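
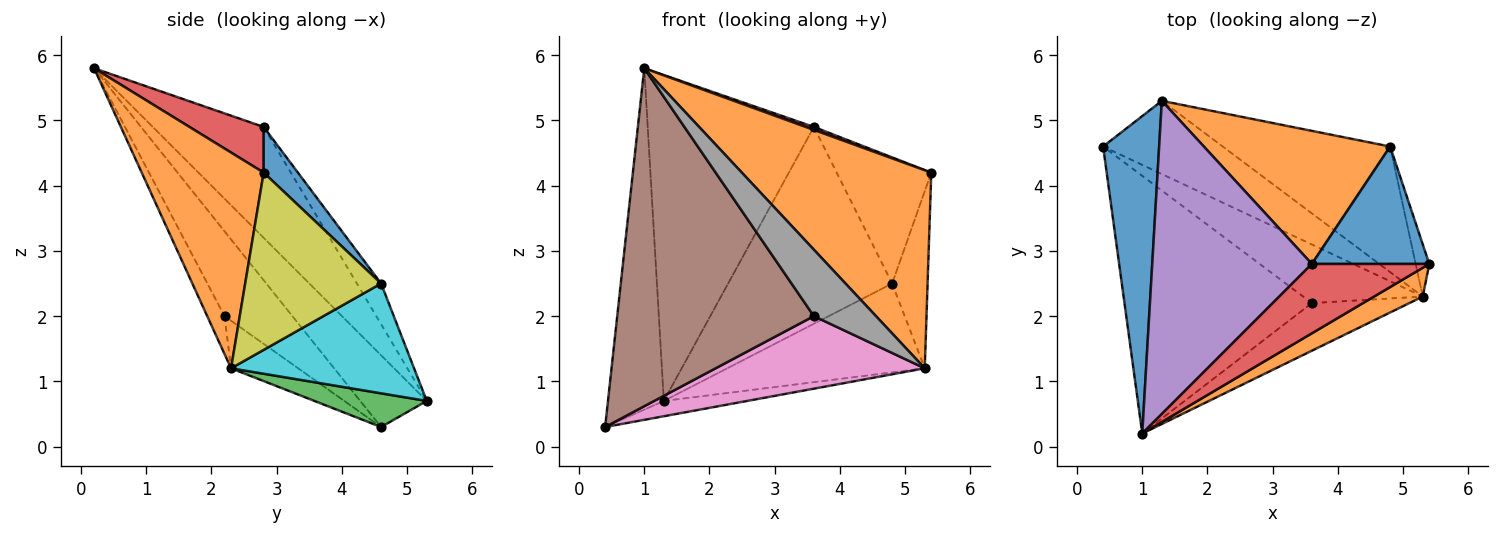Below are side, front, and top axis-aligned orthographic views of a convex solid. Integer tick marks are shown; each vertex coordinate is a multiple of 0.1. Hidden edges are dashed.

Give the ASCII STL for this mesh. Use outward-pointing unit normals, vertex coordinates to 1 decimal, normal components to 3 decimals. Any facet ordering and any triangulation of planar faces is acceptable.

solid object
 facet normal -0.657 0.552 0.513
  outer loop
   vertex 1.3 5.3 0.7
   vertex 0.4 4.6 0.3
   vertex 1.0 0.2 5.8
  endloop
 endfacet
 facet normal 0.537 -0.835 0.121
  outer loop
   vertex 5.3 2.3 1.2
   vertex 5.4 2.8 4.2
   vertex 1.0 0.2 5.8
  endloop
 endfacet
 facet normal 0.266 0.197 -0.944
  outer loop
   vertex 5.3 2.3 1.2
   vertex 0.4 4.6 0.3
   vertex 1.3 5.3 0.7
  endloop
 endfacet
 facet normal 0.362 -0.040 0.931
  outer loop
   vertex 3.6 2.8 4.9
   vertex 1.0 0.2 5.8
   vertex 5.4 2.8 4.2
  endloop
 endfacet
 facet normal -0.434 0.650 0.624
  outer loop
   vertex 3.6 2.8 4.9
   vertex 1.3 5.3 0.7
   vertex 1.0 0.2 5.8
  endloop
 endfacet
 facet normal -0.265 -0.767 -0.585
  outer loop
   vertex 3.6 2.2 2.0
   vertex 1.0 0.2 5.8
   vertex 0.4 4.6 0.3
  endloop
 endfacet
 facet normal -0.242 -0.755 -0.609
  outer loop
   vertex 3.6 2.2 2.0
   vertex 0.4 4.6 0.3
   vertex 5.3 2.3 1.2
  endloop
 endfacet
 facet normal -0.221 -0.793 -0.568
  outer loop
   vertex 3.6 2.2 2.0
   vertex 5.3 2.3 1.2
   vertex 1.0 0.2 5.8
  endloop
 endfacet
 facet normal 0.965 0.252 -0.074
  outer loop
   vertex 4.8 4.6 2.5
   vertex 5.4 2.8 4.2
   vertex 5.3 2.3 1.2
  endloop
 endfacet
 facet normal 0.472 0.509 -0.720
  outer loop
   vertex 4.8 4.6 2.5
   vertex 5.3 2.3 1.2
   vertex 1.3 5.3 0.7
  endloop
 endfacet
 facet normal 0.256 0.707 0.659
  outer loop
   vertex 4.8 4.6 2.5
   vertex 3.6 2.8 4.9
   vertex 5.4 2.8 4.2
  endloop
 endfacet
 facet normal -0.121 0.822 0.556
  outer loop
   vertex 4.8 4.6 2.5
   vertex 1.3 5.3 0.7
   vertex 3.6 2.8 4.9
  endloop
 endfacet
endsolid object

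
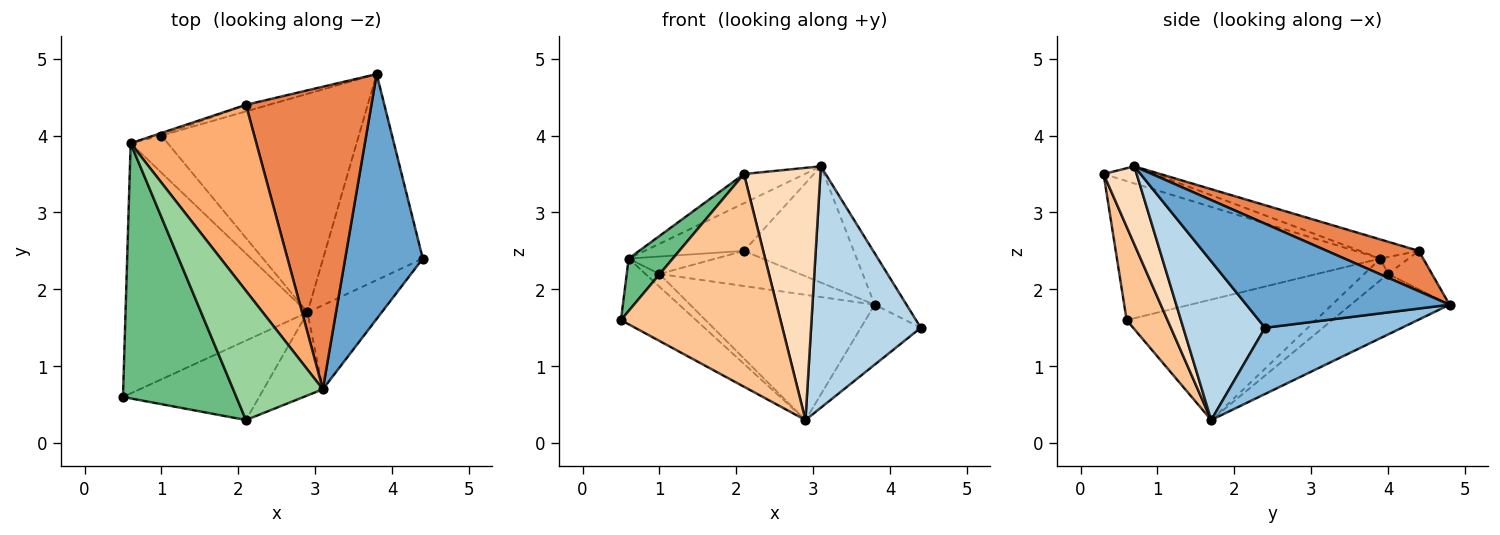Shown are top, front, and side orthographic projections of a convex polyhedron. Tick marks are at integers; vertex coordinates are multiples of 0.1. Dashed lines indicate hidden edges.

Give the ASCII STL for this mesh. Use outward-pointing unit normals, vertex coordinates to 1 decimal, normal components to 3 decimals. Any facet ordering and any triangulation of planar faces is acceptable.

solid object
 facet normal 0.795 0.125 0.593
  outer loop
   vertex 3.1 0.7 3.6
   vertex 4.4 2.4 1.5
   vertex 3.8 4.8 1.8
  endloop
 endfacet
 facet normal 0.538 0.236 -0.810
  outer loop
   vertex 2.9 1.7 0.3
   vertex 3.8 4.8 1.8
   vertex 4.4 2.4 1.5
  endloop
 endfacet
 facet normal 0.576 -0.772 -0.269
  outer loop
   vertex 2.9 1.7 0.3
   vertex 4.4 2.4 1.5
   vertex 3.1 0.7 3.6
  endloop
 endfacet
 facet normal -0.539 0.214 -0.815
  outer loop
   vertex 2.9 1.7 0.3
   vertex 0.5 0.6 1.6
   vertex 0.6 3.9 2.4
  endloop
 endfacet
 facet normal 0.287 0.343 0.894
  outer loop
   vertex 2.1 4.4 2.5
   vertex 3.1 0.7 3.6
   vertex 3.8 4.8 1.8
  endloop
 endfacet
 facet normal -0.146 0.246 0.958
  outer loop
   vertex 2.1 4.4 2.5
   vertex 0.6 3.9 2.4
   vertex 3.1 0.7 3.6
  endloop
 endfacet
 facet normal 0.233 -0.911 -0.340
  outer loop
   vertex 2.1 0.3 3.5
   vertex 0.5 0.6 1.6
   vertex 2.9 1.7 0.3
  endloop
 endfacet
 facet normal 0.380 -0.878 -0.289
  outer loop
   vertex 2.1 0.3 3.5
   vertex 2.9 1.7 0.3
   vertex 3.1 0.7 3.6
  endloop
 endfacet
 facet normal -0.768 -0.129 0.627
  outer loop
   vertex 2.1 0.3 3.5
   vertex 0.6 3.9 2.4
   vertex 0.5 0.6 1.6
  endloop
 endfacet
 facet normal -0.183 0.217 0.959
  outer loop
   vertex 2.1 0.3 3.5
   vertex 3.1 0.7 3.6
   vertex 0.6 3.9 2.4
  endloop
 endfacet
 facet normal -0.257 0.480 -0.839
  outer loop
   vertex 1.0 4.0 2.2
   vertex 3.8 4.8 1.8
   vertex 2.9 1.7 0.3
  endloop
 endfacet
 facet normal -0.485 0.283 -0.828
  outer loop
   vertex 1.0 4.0 2.2
   vertex 2.9 1.7 0.3
   vertex 0.6 3.9 2.4
  endloop
 endfacet
 facet normal -0.294 0.940 -0.176
  outer loop
   vertex 1.0 4.0 2.2
   vertex 2.1 4.4 2.5
   vertex 3.8 4.8 1.8
  endloop
 endfacet
 facet normal -0.305 0.942 -0.139
  outer loop
   vertex 1.0 4.0 2.2
   vertex 0.6 3.9 2.4
   vertex 2.1 4.4 2.5
  endloop
 endfacet
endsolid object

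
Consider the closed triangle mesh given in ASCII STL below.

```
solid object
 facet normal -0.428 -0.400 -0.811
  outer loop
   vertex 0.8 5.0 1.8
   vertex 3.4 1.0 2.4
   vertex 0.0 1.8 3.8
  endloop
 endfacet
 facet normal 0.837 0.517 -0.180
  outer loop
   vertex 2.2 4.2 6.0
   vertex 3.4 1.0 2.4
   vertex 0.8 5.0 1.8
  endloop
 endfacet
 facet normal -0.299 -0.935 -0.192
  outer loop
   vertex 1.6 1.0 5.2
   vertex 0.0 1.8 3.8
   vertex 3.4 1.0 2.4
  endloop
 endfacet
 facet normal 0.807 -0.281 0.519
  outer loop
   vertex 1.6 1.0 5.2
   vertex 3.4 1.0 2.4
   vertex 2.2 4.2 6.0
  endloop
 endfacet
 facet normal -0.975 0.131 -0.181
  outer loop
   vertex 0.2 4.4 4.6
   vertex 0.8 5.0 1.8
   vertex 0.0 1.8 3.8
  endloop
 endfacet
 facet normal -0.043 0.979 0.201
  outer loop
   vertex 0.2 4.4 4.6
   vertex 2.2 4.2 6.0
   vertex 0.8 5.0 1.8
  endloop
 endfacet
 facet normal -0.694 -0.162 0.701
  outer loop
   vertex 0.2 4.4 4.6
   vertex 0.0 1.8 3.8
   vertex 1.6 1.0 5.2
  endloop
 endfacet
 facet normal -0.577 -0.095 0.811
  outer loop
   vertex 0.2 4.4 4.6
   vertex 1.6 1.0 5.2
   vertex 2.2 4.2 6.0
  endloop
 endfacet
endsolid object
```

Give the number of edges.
12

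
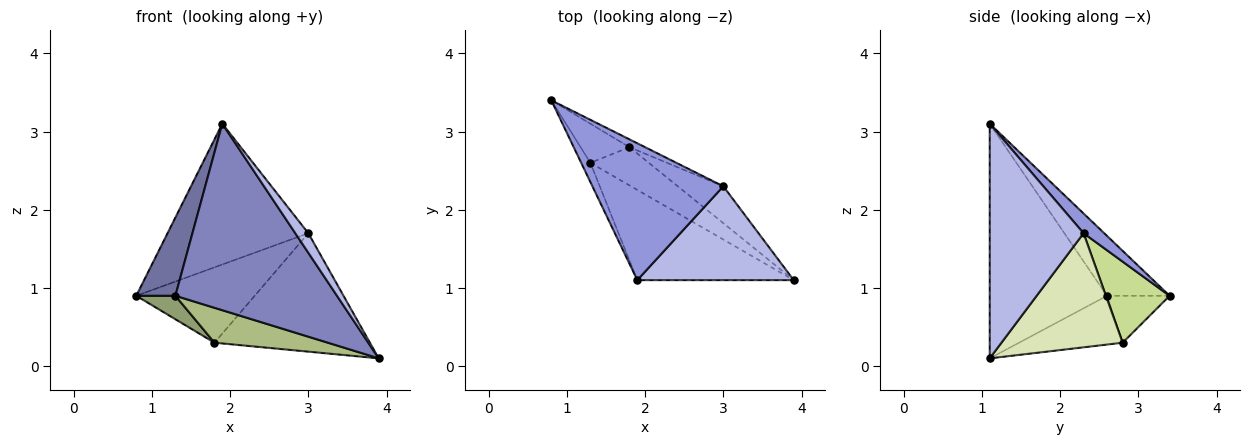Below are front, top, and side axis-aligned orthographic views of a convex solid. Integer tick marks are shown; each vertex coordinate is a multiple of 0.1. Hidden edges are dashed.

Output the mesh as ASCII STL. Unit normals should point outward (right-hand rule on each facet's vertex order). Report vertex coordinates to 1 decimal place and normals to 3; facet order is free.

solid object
 facet normal -0.841 -0.526 -0.129
  outer loop
   vertex 1.3 2.6 0.9
   vertex 1.9 1.1 3.1
   vertex 0.8 3.4 0.9
  endloop
 endfacet
 facet normal -0.547 -0.754 -0.365
  outer loop
   vertex 1.3 2.6 0.9
   vertex 3.9 1.1 0.1
   vertex 1.9 1.1 3.1
  endloop
 endfacet
 facet normal 0.104 0.713 0.693
  outer loop
   vertex 3.0 2.3 1.7
   vertex 0.8 3.4 0.9
   vertex 1.9 1.1 3.1
  endloop
 endfacet
 facet normal 0.827 -0.115 0.551
  outer loop
   vertex 3.0 2.3 1.7
   vertex 1.9 1.1 3.1
   vertex 3.9 1.1 0.1
  endloop
 endfacet
 facet normal -0.636 -0.397 -0.662
  outer loop
   vertex 1.8 2.8 0.3
   vertex 1.3 2.6 0.9
   vertex 0.8 3.4 0.9
  endloop
 endfacet
 facet normal -0.525 -0.574 -0.629
  outer loop
   vertex 1.8 2.8 0.3
   vertex 3.9 1.1 0.1
   vertex 1.3 2.6 0.9
  endloop
 endfacet
 facet normal 0.472 0.877 -0.091
  outer loop
   vertex 1.8 2.8 0.3
   vertex 0.8 3.4 0.9
   vertex 3.0 2.3 1.7
  endloop
 endfacet
 facet normal 0.597 0.766 -0.238
  outer loop
   vertex 1.8 2.8 0.3
   vertex 3.0 2.3 1.7
   vertex 3.9 1.1 0.1
  endloop
 endfacet
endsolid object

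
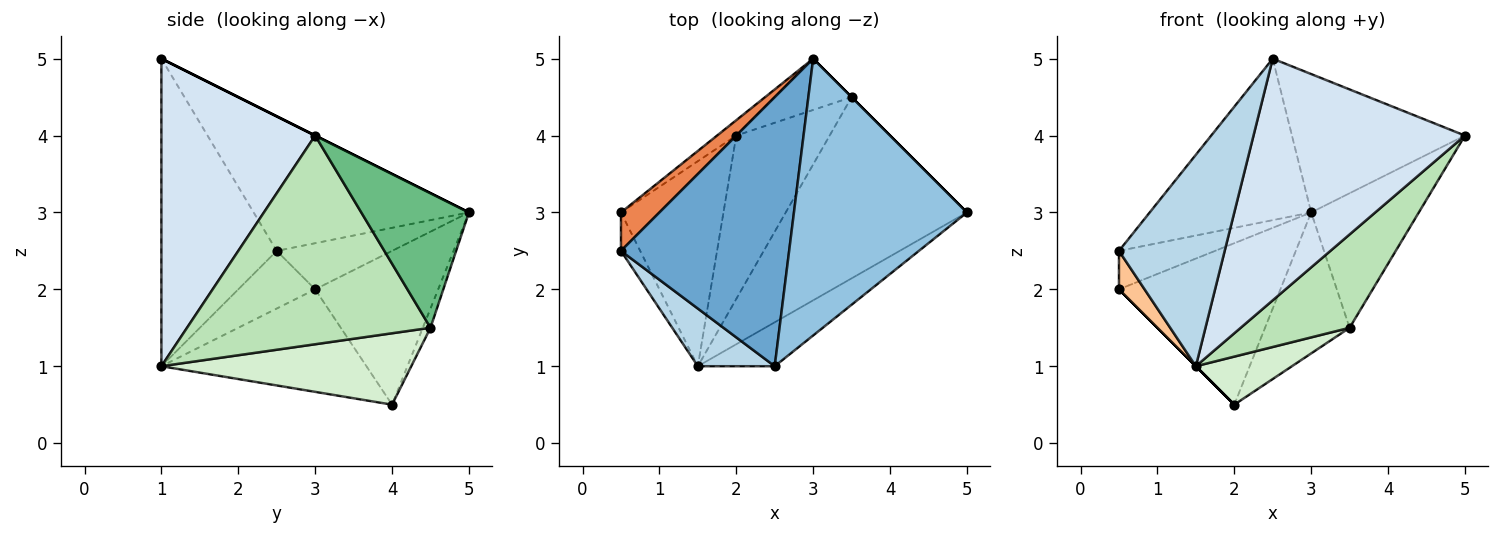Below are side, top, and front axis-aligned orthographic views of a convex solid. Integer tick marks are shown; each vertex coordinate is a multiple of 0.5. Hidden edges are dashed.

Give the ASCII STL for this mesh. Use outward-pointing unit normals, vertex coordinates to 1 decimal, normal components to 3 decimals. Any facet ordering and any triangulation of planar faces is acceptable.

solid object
 facet normal -0.566 0.424 0.707
  outer loop
   vertex 2.5 1.0 5.0
   vertex 3.0 5.0 3.0
   vertex 0.5 2.5 2.5
  endloop
 endfacet
 facet normal 0.000 0.447 0.894
  outer loop
   vertex 2.5 1.0 5.0
   vertex 5.0 3.0 4.0
   vertex 3.0 5.0 3.0
  endloop
 endfacet
 facet normal -0.725 -0.665 0.181
  outer loop
   vertex 2.5 1.0 5.0
   vertex 0.5 2.5 2.5
   vertex 1.5 1.0 1.0
  endloop
 endfacet
 facet normal 0.582 -0.800 -0.145
  outer loop
   vertex 2.5 1.0 5.0
   vertex 1.5 1.0 1.0
   vertex 5.0 3.0 4.0
  endloop
 endfacet
 facet normal -0.647 0.539 0.539
  outer loop
   vertex 0.5 3.0 2.0
   vertex 0.5 2.5 2.5
   vertex 3.0 5.0 3.0
  endloop
 endfacet
 facet normal -0.604 0.793 -0.076
  outer loop
   vertex 0.5 3.0 2.0
   vertex 3.0 5.0 3.0
   vertex 2.0 4.0 0.5
  endloop
 endfacet
 facet normal -0.905 -0.302 -0.302
  outer loop
   vertex 0.5 3.0 2.0
   vertex 1.5 1.0 1.0
   vertex 0.5 2.5 2.5
  endloop
 endfacet
 facet normal -0.707 0.000 -0.707
  outer loop
   vertex 0.5 3.0 2.0
   vertex 2.0 4.0 0.5
   vertex 1.5 1.0 1.0
  endloop
 endfacet
 facet normal 0.707 0.707 0.000
  outer loop
   vertex 3.5 4.5 1.5
   vertex 3.0 5.0 3.0
   vertex 5.0 3.0 4.0
  endloop
 endfacet
 facet normal -0.085 0.936 -0.341
  outer loop
   vertex 3.5 4.5 1.5
   vertex 2.0 4.0 0.5
   vertex 3.0 5.0 3.0
  endloop
 endfacet
 facet normal 0.715 -0.320 -0.621
  outer loop
   vertex 3.5 4.5 1.5
   vertex 5.0 3.0 4.0
   vertex 1.5 1.0 1.0
  endloop
 endfacet
 facet normal 0.592 -0.228 -0.774
  outer loop
   vertex 3.5 4.5 1.5
   vertex 1.5 1.0 1.0
   vertex 2.0 4.0 0.5
  endloop
 endfacet
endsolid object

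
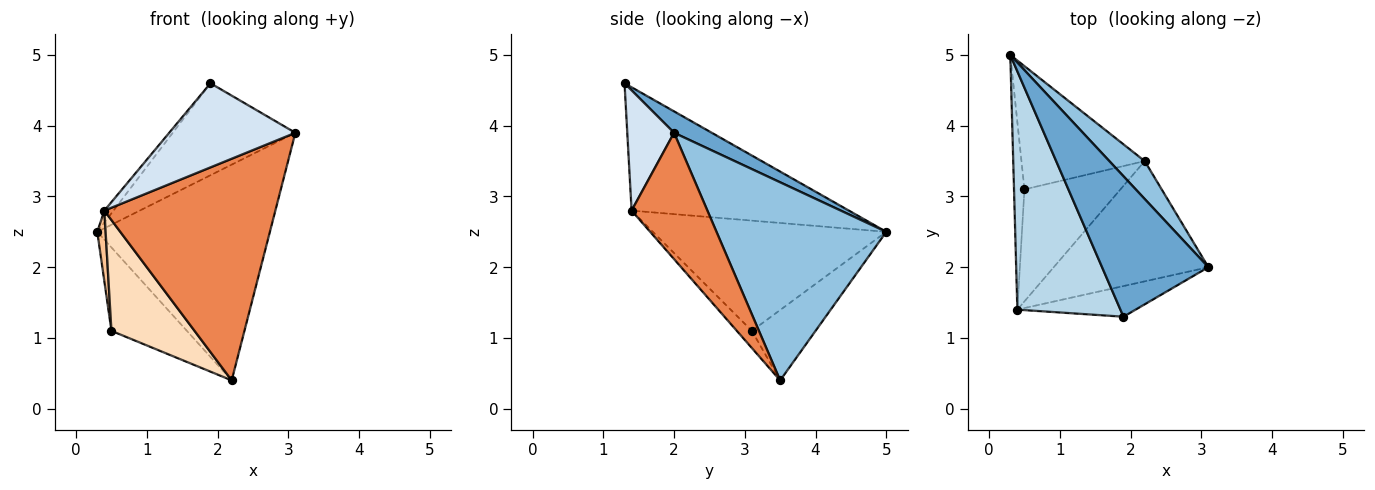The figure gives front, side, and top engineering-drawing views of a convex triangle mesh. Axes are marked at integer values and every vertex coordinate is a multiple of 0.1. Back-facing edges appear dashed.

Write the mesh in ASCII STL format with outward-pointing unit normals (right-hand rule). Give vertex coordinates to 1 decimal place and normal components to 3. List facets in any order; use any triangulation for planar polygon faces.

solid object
 facet normal 0.166 0.540 0.825
  outer loop
   vertex 1.9 1.3 4.6
   vertex 3.1 2.0 3.9
   vertex 0.3 5.0 2.5
  endloop
 endfacet
 facet normal 0.696 0.707 0.124
  outer loop
   vertex 2.2 3.5 0.4
   vertex 0.3 5.0 2.5
   vertex 3.1 2.0 3.9
  endloop
 endfacet
 facet normal -0.767 0.032 0.641
  outer loop
   vertex 0.4 1.4 2.8
   vertex 1.9 1.3 4.6
   vertex 0.3 5.0 2.5
  endloop
 endfacet
 facet normal 0.329 -0.887 -0.323
  outer loop
   vertex 0.4 1.4 2.8
   vertex 3.1 2.0 3.9
   vertex 1.9 1.3 4.6
  endloop
 endfacet
 facet normal 0.363 -0.819 -0.444
  outer loop
   vertex 0.4 1.4 2.8
   vertex 2.2 3.5 0.4
   vertex 3.1 2.0 3.9
  endloop
 endfacet
 facet normal -0.427 0.507 -0.749
  outer loop
   vertex 0.5 3.1 1.1
   vertex 0.3 5.0 2.5
   vertex 2.2 3.5 0.4
  endloop
 endfacet
 facet normal -0.995 -0.035 -0.094
  outer loop
   vertex 0.5 3.1 1.1
   vertex 0.4 1.4 2.8
   vertex 0.3 5.0 2.5
  endloop
 endfacet
 facet normal -0.126 -0.698 -0.705
  outer loop
   vertex 0.5 3.1 1.1
   vertex 2.2 3.5 0.4
   vertex 0.4 1.4 2.8
  endloop
 endfacet
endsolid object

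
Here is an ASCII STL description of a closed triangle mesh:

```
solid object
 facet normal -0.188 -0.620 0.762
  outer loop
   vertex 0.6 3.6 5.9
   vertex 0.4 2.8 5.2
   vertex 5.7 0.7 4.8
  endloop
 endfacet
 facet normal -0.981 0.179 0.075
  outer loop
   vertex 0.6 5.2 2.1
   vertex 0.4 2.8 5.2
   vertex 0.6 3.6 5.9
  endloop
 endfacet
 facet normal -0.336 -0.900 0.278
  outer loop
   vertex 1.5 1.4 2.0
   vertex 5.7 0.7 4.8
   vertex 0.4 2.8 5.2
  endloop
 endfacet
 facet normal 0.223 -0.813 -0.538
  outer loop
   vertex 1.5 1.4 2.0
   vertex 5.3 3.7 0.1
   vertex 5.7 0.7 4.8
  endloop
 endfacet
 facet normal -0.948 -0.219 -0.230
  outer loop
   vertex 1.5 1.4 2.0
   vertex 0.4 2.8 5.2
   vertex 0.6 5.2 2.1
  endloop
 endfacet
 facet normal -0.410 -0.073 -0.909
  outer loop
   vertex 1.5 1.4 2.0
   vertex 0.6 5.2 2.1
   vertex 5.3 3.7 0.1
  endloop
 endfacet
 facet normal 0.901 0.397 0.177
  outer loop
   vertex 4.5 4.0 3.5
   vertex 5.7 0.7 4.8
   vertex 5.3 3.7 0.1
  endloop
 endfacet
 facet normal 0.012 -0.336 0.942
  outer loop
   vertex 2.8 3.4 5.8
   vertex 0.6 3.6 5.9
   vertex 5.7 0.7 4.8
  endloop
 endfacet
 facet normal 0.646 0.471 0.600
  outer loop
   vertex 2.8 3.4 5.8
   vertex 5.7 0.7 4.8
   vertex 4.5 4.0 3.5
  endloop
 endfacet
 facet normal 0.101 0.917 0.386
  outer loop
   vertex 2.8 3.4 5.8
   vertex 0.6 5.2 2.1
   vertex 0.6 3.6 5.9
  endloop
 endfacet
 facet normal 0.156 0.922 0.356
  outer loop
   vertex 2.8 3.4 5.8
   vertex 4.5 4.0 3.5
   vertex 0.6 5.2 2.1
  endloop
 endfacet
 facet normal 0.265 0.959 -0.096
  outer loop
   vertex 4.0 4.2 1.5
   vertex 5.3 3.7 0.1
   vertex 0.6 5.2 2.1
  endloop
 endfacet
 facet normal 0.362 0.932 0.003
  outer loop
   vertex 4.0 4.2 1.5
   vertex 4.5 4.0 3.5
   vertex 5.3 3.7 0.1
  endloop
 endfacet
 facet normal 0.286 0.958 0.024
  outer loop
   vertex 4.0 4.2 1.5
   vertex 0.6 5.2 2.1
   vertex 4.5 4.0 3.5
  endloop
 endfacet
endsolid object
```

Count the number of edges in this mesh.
21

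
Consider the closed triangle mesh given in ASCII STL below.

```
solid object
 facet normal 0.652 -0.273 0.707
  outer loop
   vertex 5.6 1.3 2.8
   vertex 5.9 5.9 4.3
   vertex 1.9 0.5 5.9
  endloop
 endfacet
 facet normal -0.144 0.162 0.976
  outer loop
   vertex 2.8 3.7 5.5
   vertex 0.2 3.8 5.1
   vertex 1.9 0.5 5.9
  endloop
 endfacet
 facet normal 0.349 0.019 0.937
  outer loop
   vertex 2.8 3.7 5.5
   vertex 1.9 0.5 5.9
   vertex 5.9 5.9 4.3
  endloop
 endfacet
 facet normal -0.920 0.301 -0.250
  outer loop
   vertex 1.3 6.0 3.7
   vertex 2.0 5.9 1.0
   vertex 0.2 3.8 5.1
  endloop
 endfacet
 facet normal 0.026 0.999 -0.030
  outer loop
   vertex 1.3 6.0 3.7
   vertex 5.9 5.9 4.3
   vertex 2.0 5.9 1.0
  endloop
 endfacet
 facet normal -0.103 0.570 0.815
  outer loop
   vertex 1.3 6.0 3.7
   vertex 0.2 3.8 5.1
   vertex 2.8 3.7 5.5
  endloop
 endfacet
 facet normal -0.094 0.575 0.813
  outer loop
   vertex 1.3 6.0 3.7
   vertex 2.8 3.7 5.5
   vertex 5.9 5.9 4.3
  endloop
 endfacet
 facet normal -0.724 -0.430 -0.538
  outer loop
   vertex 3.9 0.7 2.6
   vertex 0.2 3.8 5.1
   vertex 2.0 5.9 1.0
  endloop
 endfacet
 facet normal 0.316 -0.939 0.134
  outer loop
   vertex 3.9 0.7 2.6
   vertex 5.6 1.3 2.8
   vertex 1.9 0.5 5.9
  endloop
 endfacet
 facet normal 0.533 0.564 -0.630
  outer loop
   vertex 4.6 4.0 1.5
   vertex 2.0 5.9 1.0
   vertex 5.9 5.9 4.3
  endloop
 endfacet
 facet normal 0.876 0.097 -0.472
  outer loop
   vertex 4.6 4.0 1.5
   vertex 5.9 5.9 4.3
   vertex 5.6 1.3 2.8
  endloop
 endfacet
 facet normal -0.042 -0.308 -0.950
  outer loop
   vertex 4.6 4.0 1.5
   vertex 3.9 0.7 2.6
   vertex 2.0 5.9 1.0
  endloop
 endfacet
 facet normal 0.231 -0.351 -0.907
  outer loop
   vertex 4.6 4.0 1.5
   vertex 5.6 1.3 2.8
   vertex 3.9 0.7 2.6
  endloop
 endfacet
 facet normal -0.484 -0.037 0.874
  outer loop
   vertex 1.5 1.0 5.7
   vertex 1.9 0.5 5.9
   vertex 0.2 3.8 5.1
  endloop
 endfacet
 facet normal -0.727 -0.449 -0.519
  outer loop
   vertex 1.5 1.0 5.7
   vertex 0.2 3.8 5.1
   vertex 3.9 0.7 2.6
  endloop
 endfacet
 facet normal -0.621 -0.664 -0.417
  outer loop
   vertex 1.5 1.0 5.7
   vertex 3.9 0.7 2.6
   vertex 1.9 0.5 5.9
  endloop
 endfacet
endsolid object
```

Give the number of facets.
16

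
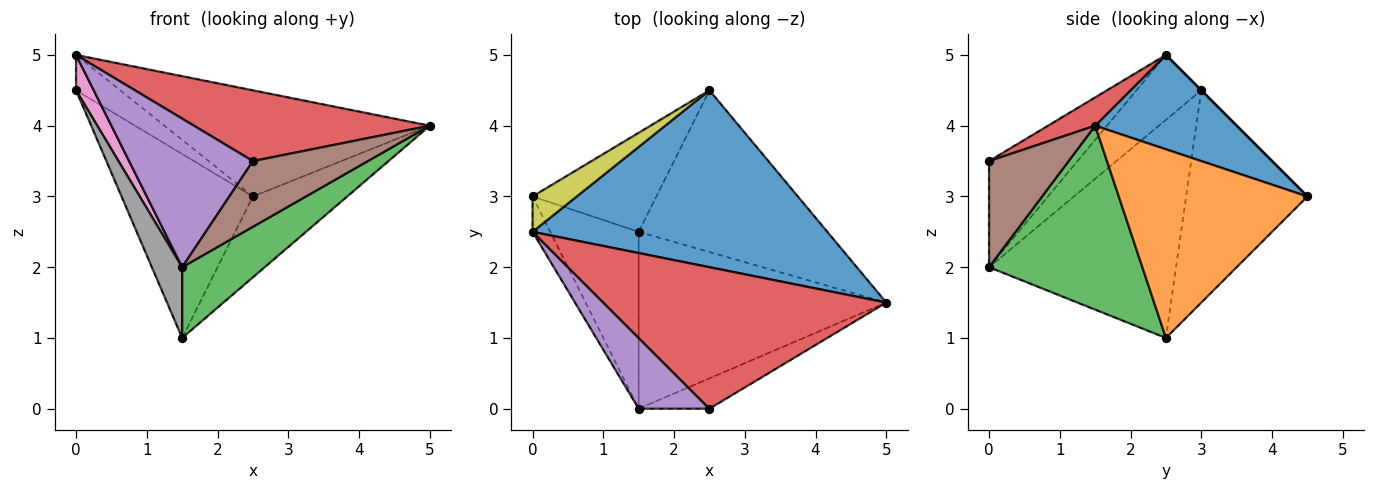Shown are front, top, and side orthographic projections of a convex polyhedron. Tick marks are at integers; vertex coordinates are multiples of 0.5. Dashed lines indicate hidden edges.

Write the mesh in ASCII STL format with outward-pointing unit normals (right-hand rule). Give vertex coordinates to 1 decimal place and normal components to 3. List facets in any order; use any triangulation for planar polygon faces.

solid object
 facet normal 0.265 0.496 0.827
  outer loop
   vertex 2.5 4.5 3.0
   vertex 0.0 2.5 5.0
   vertex 5.0 1.5 4.0
  endloop
 endfacet
 facet normal 0.667 0.333 -0.667
  outer loop
   vertex 1.5 2.5 1.0
   vertex 2.5 4.5 3.0
   vertex 5.0 1.5 4.0
  endloop
 endfacet
 facet normal 0.568 -0.306 -0.764
  outer loop
   vertex 1.5 2.5 1.0
   vertex 5.0 1.5 4.0
   vertex 1.5 0.0 2.0
  endloop
 endfacet
 facet normal 0.089 -0.445 0.891
  outer loop
   vertex 2.5 0.0 3.5
   vertex 5.0 1.5 4.0
   vertex 0.0 2.5 5.0
  endloop
 endfacet
 facet normal -0.542 -0.759 0.361
  outer loop
   vertex 2.5 0.0 3.5
   vertex 0.0 2.5 5.0
   vertex 1.5 0.0 2.0
  endloop
 endfacet
 facet normal 0.532 -0.769 -0.355
  outer loop
   vertex 2.5 0.0 3.5
   vertex 1.5 0.0 2.0
   vertex 5.0 1.5 4.0
  endloop
 endfacet
 facet normal -0.933 -0.254 -0.254
  outer loop
   vertex 0.0 3.0 4.5
   vertex 1.5 0.0 2.0
   vertex 0.0 2.5 5.0
  endloop
 endfacet
 facet normal -0.916 -0.149 -0.372
  outer loop
   vertex 0.0 3.0 4.5
   vertex 1.5 2.5 1.0
   vertex 1.5 0.0 2.0
  endloop
 endfacet
 facet normal 0.000 0.707 0.707
  outer loop
   vertex 0.0 3.0 4.5
   vertex 0.0 2.5 5.0
   vertex 2.5 4.5 3.0
  endloop
 endfacet
 facet normal -0.631 0.683 -0.368
  outer loop
   vertex 0.0 3.0 4.5
   vertex 2.5 4.5 3.0
   vertex 1.5 2.5 1.0
  endloop
 endfacet
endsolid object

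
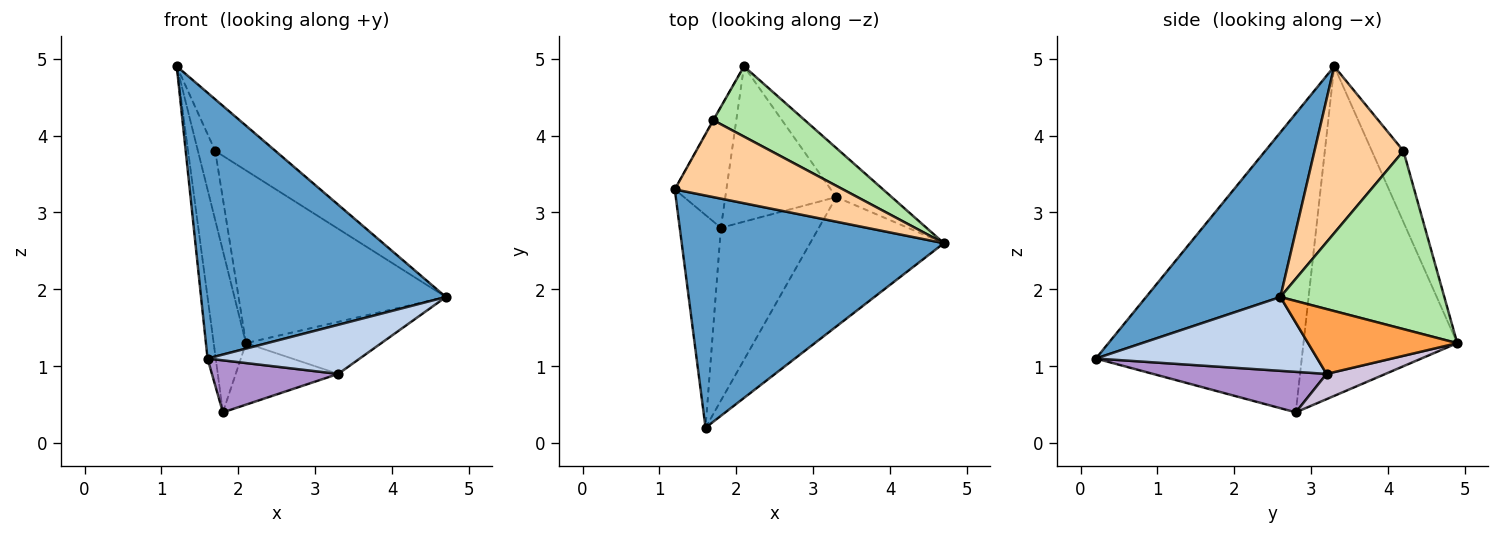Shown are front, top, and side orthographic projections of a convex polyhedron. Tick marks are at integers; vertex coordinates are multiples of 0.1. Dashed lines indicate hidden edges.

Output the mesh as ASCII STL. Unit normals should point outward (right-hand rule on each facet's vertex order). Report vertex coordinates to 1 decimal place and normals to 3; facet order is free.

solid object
 facet normal 0.382 -0.696 0.608
  outer loop
   vertex 1.6 0.2 1.1
   vertex 4.7 2.6 1.9
   vertex 1.2 3.3 4.9
  endloop
 endfacet
 facet normal 0.458 -0.315 -0.831
  outer loop
   vertex 3.3 3.2 0.9
   vertex 4.7 2.6 1.9
   vertex 1.6 0.2 1.1
  endloop
 endfacet
 facet normal 0.626 0.568 -0.535
  outer loop
   vertex 3.3 3.2 0.9
   vertex 2.1 4.9 1.3
   vertex 4.7 2.6 1.9
  endloop
 endfacet
 facet normal 0.636 0.430 0.641
  outer loop
   vertex 1.7 4.2 3.8
   vertex 1.2 3.3 4.9
   vertex 4.7 2.6 1.9
  endloop
 endfacet
 facet normal -0.877 0.480 -0.006
  outer loop
   vertex 1.7 4.2 3.8
   vertex 2.1 4.9 1.3
   vertex 1.2 3.3 4.9
  endloop
 endfacet
 facet normal 0.591 0.747 0.304
  outer loop
   vertex 1.7 4.2 3.8
   vertex 4.7 2.6 1.9
   vertex 2.1 4.9 1.3
  endloop
 endfacet
 facet normal -0.990 0.039 -0.136
  outer loop
   vertex 1.8 2.8 0.4
   vertex 1.6 0.2 1.1
   vertex 1.2 3.3 4.9
  endloop
 endfacet
 facet normal -0.967 0.203 -0.152
  outer loop
   vertex 1.8 2.8 0.4
   vertex 1.2 3.3 4.9
   vertex 2.1 4.9 1.3
  endloop
 endfacet
 facet normal 0.368 -0.268 -0.890
  outer loop
   vertex 1.8 2.8 0.4
   vertex 3.3 3.2 0.9
   vertex 1.6 0.2 1.1
  endloop
 endfacet
 facet normal 0.207 0.360 -0.910
  outer loop
   vertex 1.8 2.8 0.4
   vertex 2.1 4.9 1.3
   vertex 3.3 3.2 0.9
  endloop
 endfacet
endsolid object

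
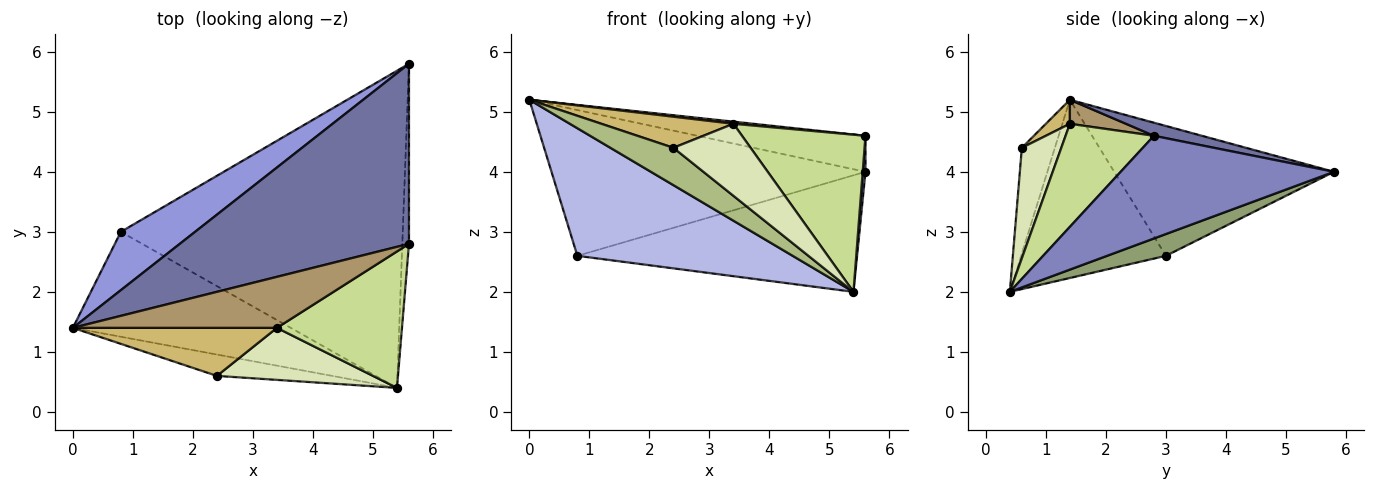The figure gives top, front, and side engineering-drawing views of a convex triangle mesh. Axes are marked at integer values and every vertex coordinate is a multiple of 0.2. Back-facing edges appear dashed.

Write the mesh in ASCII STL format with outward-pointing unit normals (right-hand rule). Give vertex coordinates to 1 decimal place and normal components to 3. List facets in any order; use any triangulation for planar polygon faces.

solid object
 facet normal 0.056 0.196 0.979
  outer loop
   vertex 5.6 5.8 4.0
   vertex 0.0 1.4 5.2
   vertex 5.6 2.8 4.6
  endloop
 endfacet
 facet normal 0.998 -0.013 -0.065
  outer loop
   vertex 5.4 0.4 2.0
   vertex 5.6 5.8 4.0
   vertex 5.6 2.8 4.6
  endloop
 endfacet
 facet normal -0.545 0.778 0.311
  outer loop
   vertex 0.8 3.0 2.6
   vertex 0.0 1.4 5.2
   vertex 5.6 5.8 4.0
  endloop
 endfacet
 facet normal -0.461 -0.685 -0.564
  outer loop
   vertex 0.8 3.0 2.6
   vertex 5.4 0.4 2.0
   vertex 0.0 1.4 5.2
  endloop
 endfacet
 facet normal 0.072 0.344 -0.936
  outer loop
   vertex 0.8 3.0 2.6
   vertex 5.6 5.8 4.0
   vertex 5.4 0.4 2.0
  endloop
 endfacet
 facet normal -0.414 -0.790 -0.452
  outer loop
   vertex 2.4 0.6 4.4
   vertex 0.0 1.4 5.2
   vertex 5.4 0.4 2.0
  endloop
 endfacet
 facet normal 0.475 -0.664 0.577
  outer loop
   vertex 3.4 1.4 4.8
   vertex 5.4 0.4 2.0
   vertex 5.6 2.8 4.6
  endloop
 endfacet
 facet normal 0.383 -0.749 0.541
  outer loop
   vertex 3.4 1.4 4.8
   vertex 2.4 0.6 4.4
   vertex 5.4 0.4 2.0
  endloop
 endfacet
 facet normal 0.117 -0.042 0.992
  outer loop
   vertex 3.4 1.4 4.8
   vertex 5.6 2.8 4.6
   vertex 0.0 1.4 5.2
  endloop
 endfacet
 facet normal 0.098 -0.541 0.836
  outer loop
   vertex 3.4 1.4 4.8
   vertex 0.0 1.4 5.2
   vertex 2.4 0.6 4.4
  endloop
 endfacet
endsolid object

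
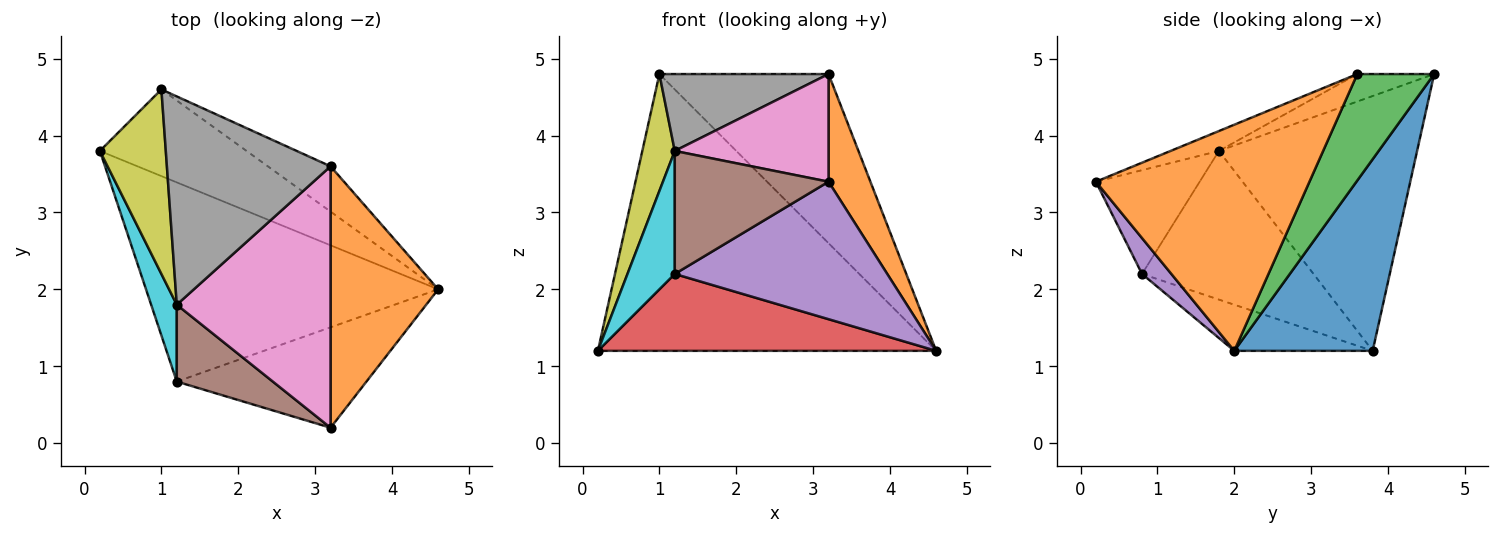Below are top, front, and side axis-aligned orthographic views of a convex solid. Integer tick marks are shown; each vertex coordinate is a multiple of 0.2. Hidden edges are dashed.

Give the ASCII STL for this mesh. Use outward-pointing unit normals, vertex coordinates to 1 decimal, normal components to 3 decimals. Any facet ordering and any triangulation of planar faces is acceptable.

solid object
 facet normal 0.364 0.889 -0.278
  outer loop
   vertex 1.0 4.6 4.8
   vertex 4.6 2.0 1.2
   vertex 0.2 3.8 1.2
  endloop
 endfacet
 facet normal 0.889 -0.174 0.423
  outer loop
   vertex 3.2 3.6 4.8
   vertex 3.2 0.2 3.4
   vertex 4.6 2.0 1.2
  endloop
 endfacet
 facet normal 0.402 0.884 -0.237
  outer loop
   vertex 3.2 3.6 4.8
   vertex 4.6 2.0 1.2
   vertex 1.0 4.6 4.8
  endloop
 endfacet
 facet normal -0.146 -0.356 -0.923
  outer loop
   vertex 1.2 0.8 2.2
   vertex 0.2 3.8 1.2
   vertex 4.6 2.0 1.2
  endloop
 endfacet
 facet normal 0.111 -0.803 -0.586
  outer loop
   vertex 1.2 0.8 2.2
   vertex 4.6 2.0 1.2
   vertex 3.2 0.2 3.4
  endloop
 endfacet
 facet normal -0.497 -0.736 0.460
  outer loop
   vertex 1.2 1.8 3.8
   vertex 1.2 0.8 2.2
   vertex 3.2 0.2 3.4
  endloop
 endfacet
 facet normal -0.119 -0.378 0.918
  outer loop
   vertex 1.2 1.8 3.8
   vertex 3.2 0.2 3.4
   vertex 3.2 3.6 4.8
  endloop
 endfacet
 facet normal -0.155 -0.342 0.927
  outer loop
   vertex 1.2 1.8 3.8
   vertex 3.2 3.6 4.8
   vertex 1.0 4.6 4.8
  endloop
 endfacet
 facet normal -0.956 -0.157 0.247
  outer loop
   vertex 1.2 1.8 3.8
   vertex 1.0 4.6 4.8
   vertex 0.2 3.8 1.2
  endloop
 endfacet
 facet normal -0.951 -0.262 0.164
  outer loop
   vertex 1.2 1.8 3.8
   vertex 0.2 3.8 1.2
   vertex 1.2 0.8 2.2
  endloop
 endfacet
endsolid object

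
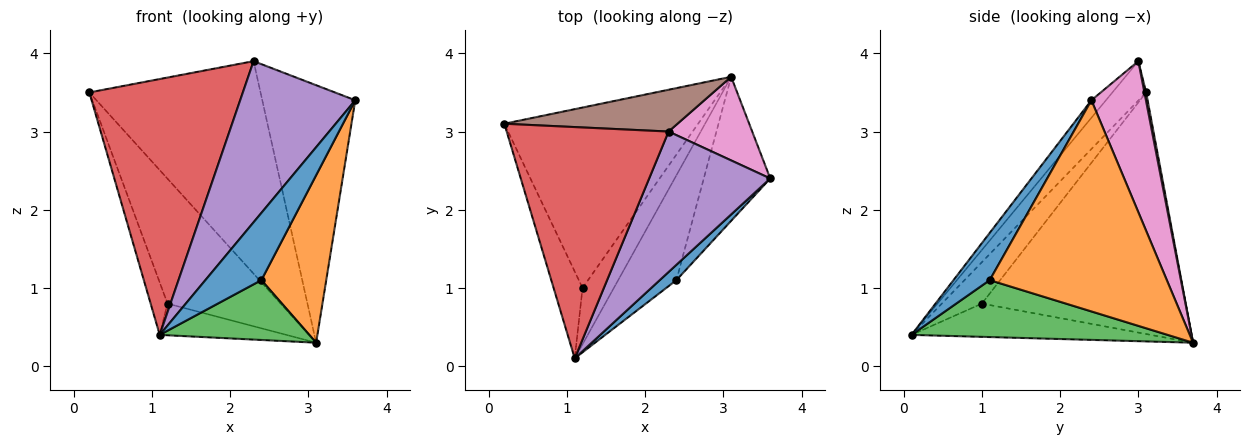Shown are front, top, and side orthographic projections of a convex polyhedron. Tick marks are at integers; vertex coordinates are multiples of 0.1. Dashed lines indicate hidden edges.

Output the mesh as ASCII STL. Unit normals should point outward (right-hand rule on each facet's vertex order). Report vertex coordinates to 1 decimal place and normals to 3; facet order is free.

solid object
 facet normal 0.533 -0.825 0.188
  outer loop
   vertex 2.4 1.1 1.1
   vertex 3.6 2.4 3.4
   vertex 1.1 0.1 0.4
  endloop
 endfacet
 facet normal 0.901 -0.330 -0.283
  outer loop
   vertex 2.4 1.1 1.1
   vertex 3.1 3.7 0.3
   vertex 3.6 2.4 3.4
  endloop
 endfacet
 facet normal 0.647 -0.378 -0.662
  outer loop
   vertex 2.4 1.1 1.1
   vertex 1.1 0.1 0.4
   vertex 3.1 3.7 0.3
  endloop
 endfacet
 facet normal -0.161 -0.732 0.662
  outer loop
   vertex 2.3 3.0 3.9
   vertex 0.2 3.1 3.5
   vertex 1.1 0.1 0.4
  endloop
 endfacet
 facet normal -0.095 -0.750 0.654
  outer loop
   vertex 2.3 3.0 3.9
   vertex 1.1 0.1 0.4
   vertex 3.6 2.4 3.4
  endloop
 endfacet
 facet normal 0.010 0.981 0.193
  outer loop
   vertex 2.3 3.0 3.9
   vertex 3.1 3.7 0.3
   vertex 0.2 3.1 3.5
  endloop
 endfacet
 facet normal 0.487 0.831 0.270
  outer loop
   vertex 2.3 3.0 3.9
   vertex 3.6 2.4 3.4
   vertex 3.1 3.7 0.3
  endloop
 endfacet
 facet normal -0.775 0.327 -0.541
  outer loop
   vertex 1.2 1.0 0.8
   vertex 1.1 0.1 0.4
   vertex 0.2 3.1 3.5
  endloop
 endfacet
 facet normal -0.716 0.397 -0.574
  outer loop
   vertex 1.2 1.0 0.8
   vertex 0.2 3.1 3.5
   vertex 3.1 3.7 0.3
  endloop
 endfacet
 facet normal -0.679 0.360 -0.639
  outer loop
   vertex 1.2 1.0 0.8
   vertex 3.1 3.7 0.3
   vertex 1.1 0.1 0.4
  endloop
 endfacet
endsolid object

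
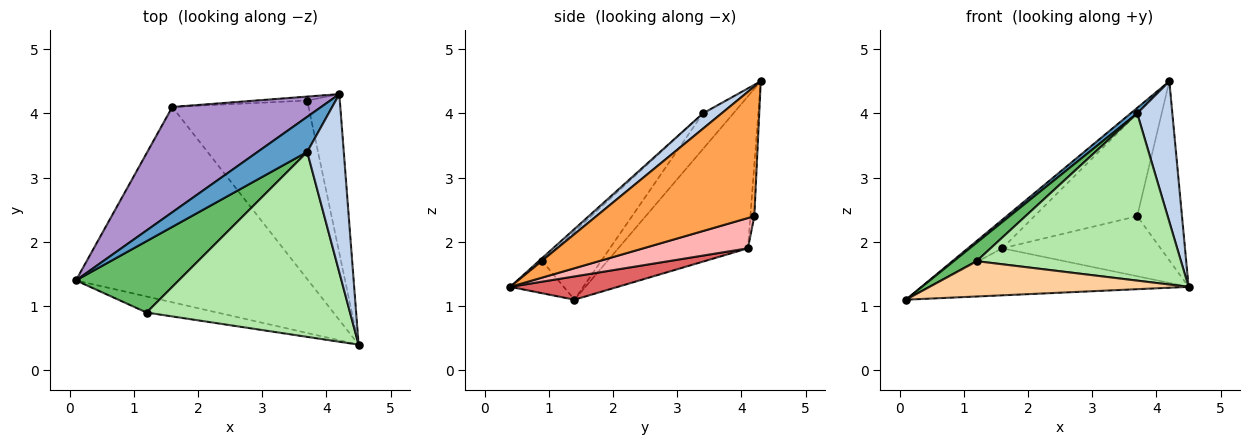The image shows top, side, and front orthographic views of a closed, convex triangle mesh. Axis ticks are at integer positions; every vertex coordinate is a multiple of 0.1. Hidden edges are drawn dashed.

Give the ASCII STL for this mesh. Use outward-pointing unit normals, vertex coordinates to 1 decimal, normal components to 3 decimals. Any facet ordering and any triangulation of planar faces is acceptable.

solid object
 facet normal -0.579 -0.126 0.806
  outer loop
   vertex 3.7 3.4 4.0
   vertex 4.2 4.3 4.5
   vertex 0.1 1.4 1.1
  endloop
 endfacet
 facet normal 0.313 -0.588 0.746
  outer loop
   vertex 3.7 3.4 4.0
   vertex 4.5 0.4 1.3
   vertex 4.2 4.3 4.5
  endloop
 endfacet
 facet normal 0.935 0.265 -0.235
  outer loop
   vertex 3.7 4.2 2.4
   vertex 4.2 4.3 4.5
   vertex 4.5 0.4 1.3
  endloop
 endfacet
 facet normal -0.185 -0.895 -0.407
  outer loop
   vertex 1.2 0.9 1.7
   vertex 0.1 1.4 1.1
   vertex 4.5 0.4 1.3
  endloop
 endfacet
 facet normal -0.540 -0.210 0.815
  outer loop
   vertex 1.2 0.9 1.7
   vertex 3.7 3.4 4.0
   vertex 0.1 1.4 1.1
  endloop
 endfacet
 facet normal -0.012 -0.671 0.742
  outer loop
   vertex 1.2 0.9 1.7
   vertex 4.5 0.4 1.3
   vertex 3.7 3.4 4.0
  endloop
 endfacet
 facet normal 0.097 0.233 -0.968
  outer loop
   vertex 1.6 4.1 1.9
   vertex 4.5 0.4 1.3
   vertex 0.1 1.4 1.1
  endloop
 endfacet
 facet normal 0.206 0.312 -0.928
  outer loop
   vertex 1.6 4.1 1.9
   vertex 3.7 4.2 2.4
   vertex 4.5 0.4 1.3
  endloop
 endfacet
 facet normal -0.702 0.186 0.688
  outer loop
   vertex 1.6 4.1 1.9
   vertex 0.1 1.4 1.1
   vertex 4.2 4.3 4.5
  endloop
 endfacet
 facet normal -0.038 0.999 -0.038
  outer loop
   vertex 1.6 4.1 1.9
   vertex 4.2 4.3 4.5
   vertex 3.7 4.2 2.4
  endloop
 endfacet
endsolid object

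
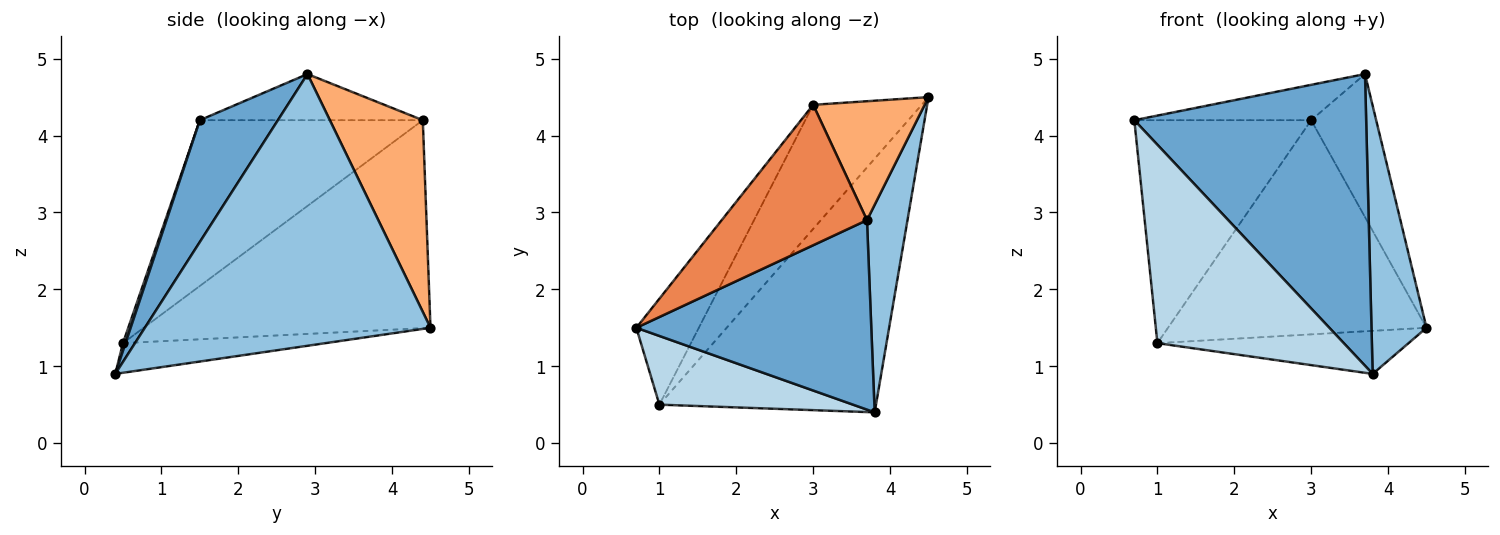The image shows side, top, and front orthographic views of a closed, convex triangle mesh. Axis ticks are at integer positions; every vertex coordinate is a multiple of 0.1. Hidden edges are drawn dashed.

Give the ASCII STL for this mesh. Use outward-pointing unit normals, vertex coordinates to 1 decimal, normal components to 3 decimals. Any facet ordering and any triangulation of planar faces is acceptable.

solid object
 facet normal 0.272 -0.807 0.524
  outer loop
   vertex 3.7 2.9 4.8
   vertex 0.7 1.5 4.2
   vertex 3.8 0.4 0.9
  endloop
 endfacet
 facet normal 0.972 -0.187 0.145
  outer loop
   vertex 3.7 2.9 4.8
   vertex 3.8 0.4 0.9
   vertex 4.5 4.5 1.5
  endloop
 endfacet
 facet normal 0.013 -0.945 0.327
  outer loop
   vertex 1.0 0.5 1.3
   vertex 3.8 0.4 0.9
   vertex 0.7 1.5 4.2
  endloop
 endfacet
 facet normal -0.134 0.166 -0.977
  outer loop
   vertex 1.0 0.5 1.3
   vertex 4.5 4.5 1.5
   vertex 3.8 0.4 0.9
  endloop
 endfacet
 facet normal -0.294 0.233 0.927
  outer loop
   vertex 3.0 4.4 4.2
   vertex 0.7 1.5 4.2
   vertex 3.7 2.9 4.8
  endloop
 endfacet
 facet normal 0.740 0.517 0.430
  outer loop
   vertex 3.0 4.4 4.2
   vertex 3.7 2.9 4.8
   vertex 4.5 4.5 1.5
  endloop
 endfacet
 facet normal -0.751 0.596 -0.283
  outer loop
   vertex 3.0 4.4 4.2
   vertex 1.0 0.5 1.3
   vertex 0.7 1.5 4.2
  endloop
 endfacet
 facet normal -0.693 0.624 -0.362
  outer loop
   vertex 3.0 4.4 4.2
   vertex 4.5 4.5 1.5
   vertex 1.0 0.5 1.3
  endloop
 endfacet
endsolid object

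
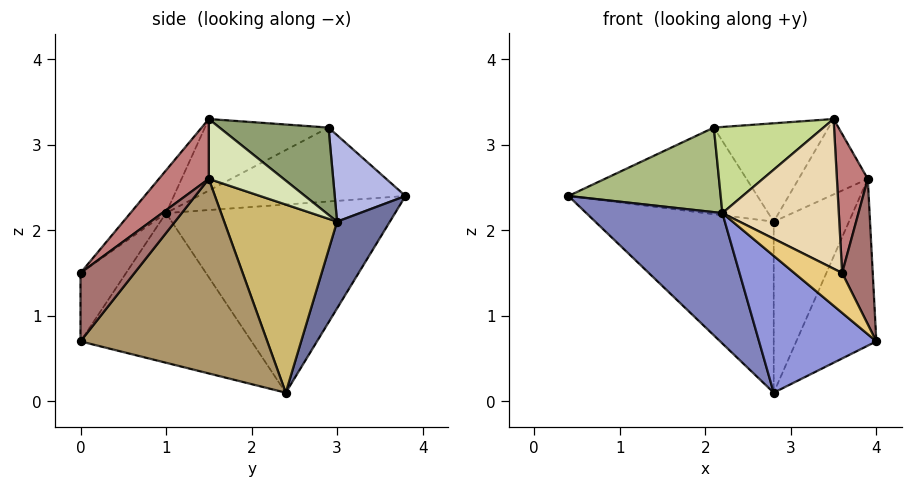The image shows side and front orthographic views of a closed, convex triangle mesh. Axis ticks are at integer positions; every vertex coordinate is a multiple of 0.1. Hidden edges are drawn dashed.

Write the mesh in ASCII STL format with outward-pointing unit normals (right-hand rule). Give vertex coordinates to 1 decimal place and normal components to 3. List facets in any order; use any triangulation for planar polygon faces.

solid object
 facet normal 0.273 0.922 -0.276
  outer loop
   vertex 2.8 3.0 2.1
   vertex 2.8 2.4 0.1
   vertex 0.4 3.8 2.4
  endloop
 endfacet
 facet normal -0.742 -0.441 -0.506
  outer loop
   vertex 2.2 1.0 2.2
   vertex 0.4 3.8 2.4
   vertex 2.8 2.4 0.1
  endloop
 endfacet
 facet normal -0.703 -0.482 -0.522
  outer loop
   vertex 2.2 1.0 2.2
   vertex 2.8 2.4 0.1
   vertex 4.0 0.0 0.7
  endloop
 endfacet
 facet normal 0.335 0.895 0.295
  outer loop
   vertex 2.1 2.9 3.2
   vertex 2.8 3.0 2.1
   vertex 0.4 3.8 2.4
  endloop
 endfacet
 facet normal 0.615 0.647 0.450
  outer loop
   vertex 2.1 2.9 3.2
   vertex 3.5 1.5 3.3
   vertex 2.8 3.0 2.1
  endloop
 endfacet
 facet normal -0.557 -0.410 0.723
  outer loop
   vertex 2.1 2.9 3.2
   vertex 0.4 3.8 2.4
   vertex 2.2 1.0 2.2
  endloop
 endfacet
 facet normal -0.482 -0.428 0.764
  outer loop
   vertex 2.1 2.9 3.2
   vertex 2.2 1.0 2.2
   vertex 3.5 1.5 3.3
  endloop
 endfacet
 facet normal 0.677 0.626 0.387
  outer loop
   vertex 3.9 1.5 2.6
   vertex 2.8 3.0 2.1
   vertex 3.5 1.5 3.3
  endloop
 endfacet
 facet normal 0.889 0.381 -0.254
  outer loop
   vertex 3.9 1.5 2.6
   vertex 4.0 0.0 0.7
   vertex 2.8 2.4 0.1
  endloop
 endfacet
 facet normal 0.821 0.547 -0.164
  outer loop
   vertex 3.9 1.5 2.6
   vertex 2.8 2.4 0.1
   vertex 2.8 3.0 2.1
  endloop
 endfacet
 facet normal -0.652 -0.685 -0.326
  outer loop
   vertex 3.6 0.0 1.5
   vertex 2.2 1.0 2.2
   vertex 4.0 0.0 0.7
  endloop
 endfacet
 facet normal -0.231 -0.754 0.615
  outer loop
   vertex 3.6 0.0 1.5
   vertex 3.5 1.5 3.3
   vertex 2.2 1.0 2.2
  endloop
 endfacet
 facet normal 0.798 -0.452 0.399
  outer loop
   vertex 3.6 0.0 1.5
   vertex 4.0 0.0 0.7
   vertex 3.9 1.5 2.6
  endloop
 endfacet
 facet normal 0.765 -0.473 0.437
  outer loop
   vertex 3.6 0.0 1.5
   vertex 3.9 1.5 2.6
   vertex 3.5 1.5 3.3
  endloop
 endfacet
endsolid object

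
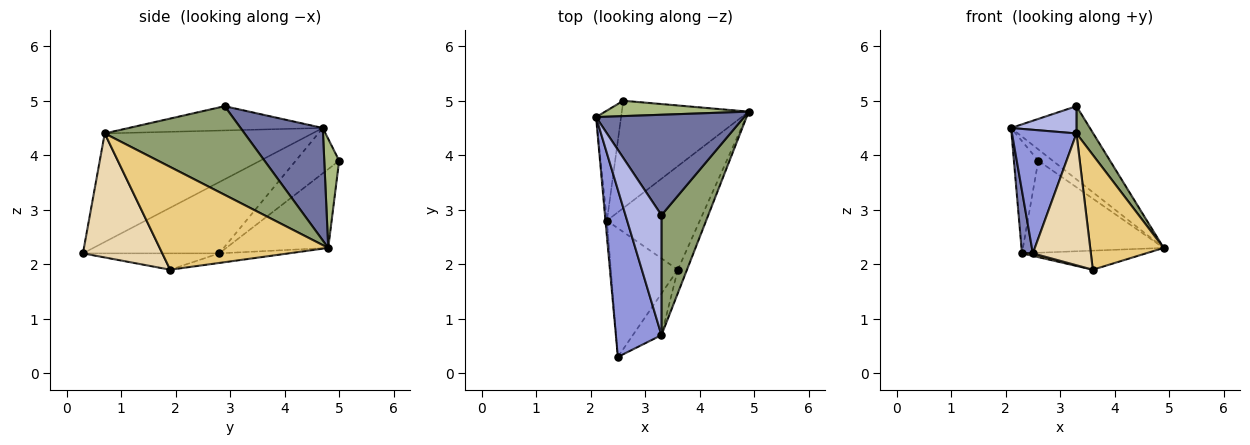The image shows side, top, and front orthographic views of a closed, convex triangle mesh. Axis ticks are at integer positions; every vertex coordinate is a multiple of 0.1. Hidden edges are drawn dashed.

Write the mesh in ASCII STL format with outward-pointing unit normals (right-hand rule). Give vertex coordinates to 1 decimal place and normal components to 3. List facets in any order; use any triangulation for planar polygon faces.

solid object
 facet normal 0.523 0.502 0.689
  outer loop
   vertex 3.3 2.9 4.9
   vertex 4.9 4.8 2.3
   vertex 2.1 4.7 4.5
  endloop
 endfacet
 facet normal -0.997 -0.080 -0.021
  outer loop
   vertex 2.3 2.8 2.2
   vertex 2.5 0.3 2.2
   vertex 2.1 4.7 4.5
  endloop
 endfacet
 facet normal -0.886 -0.275 0.372
  outer loop
   vertex 3.3 0.7 4.4
   vertex 2.1 4.7 4.5
   vertex 2.5 0.3 2.2
  endloop
 endfacet
 facet normal -0.549 -0.185 0.815
  outer loop
   vertex 3.3 0.7 4.4
   vertex 3.3 2.9 4.9
   vertex 2.1 4.7 4.5
  endloop
 endfacet
 facet normal 0.879 -0.105 0.464
  outer loop
   vertex 3.3 0.7 4.4
   vertex 4.9 4.8 2.3
   vertex 3.3 2.9 4.9
  endloop
 endfacet
 facet normal 0.522 0.505 0.687
  outer loop
   vertex 2.6 5.0 3.9
   vertex 2.1 4.7 4.5
   vertex 4.9 4.8 2.3
  endloop
 endfacet
 facet normal -0.785 0.442 -0.433
  outer loop
   vertex 2.6 5.0 3.9
   vertex 2.3 2.8 2.2
   vertex 2.1 4.7 4.5
  endloop
 endfacet
 facet normal -0.426 0.589 -0.687
  outer loop
   vertex 2.6 5.0 3.9
   vertex 4.9 4.8 2.3
   vertex 2.3 2.8 2.2
  endloop
 endfacet
 facet normal -0.101 0.180 -0.978
  outer loop
   vertex 3.6 1.9 1.9
   vertex 2.3 2.8 2.2
   vertex 4.9 4.8 2.3
  endloop
 endfacet
 facet normal -0.237 -0.019 -0.971
  outer loop
   vertex 3.6 1.9 1.9
   vertex 2.5 0.3 2.2
   vertex 2.3 2.8 2.2
  endloop
 endfacet
 facet normal 0.914 -0.398 -0.082
  outer loop
   vertex 3.6 1.9 1.9
   vertex 4.9 4.8 2.3
   vertex 3.3 0.7 4.4
  endloop
 endfacet
 facet normal 0.794 -0.580 -0.183
  outer loop
   vertex 3.6 1.9 1.9
   vertex 3.3 0.7 4.4
   vertex 2.5 0.3 2.2
  endloop
 endfacet
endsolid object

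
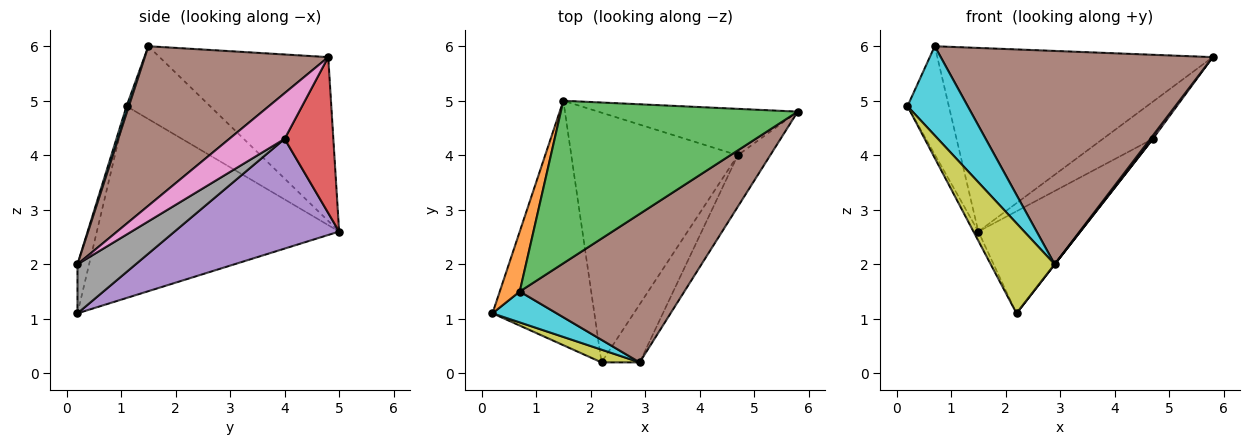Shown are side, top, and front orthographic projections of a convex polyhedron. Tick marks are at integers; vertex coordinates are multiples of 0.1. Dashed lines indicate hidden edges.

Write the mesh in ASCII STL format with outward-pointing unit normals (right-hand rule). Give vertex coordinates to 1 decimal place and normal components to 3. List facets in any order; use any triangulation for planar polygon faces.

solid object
 facet normal -0.883 0.018 -0.469
  outer loop
   vertex 2.2 0.2 1.1
   vertex 0.2 1.1 4.9
   vertex 1.5 5.0 2.6
  endloop
 endfacet
 facet normal -0.870 0.431 0.239
  outer loop
   vertex 0.7 1.5 6.0
   vertex 1.5 5.0 2.6
   vertex 0.2 1.1 4.9
  endloop
 endfacet
 facet normal -0.417 0.681 0.603
  outer loop
   vertex 0.7 1.5 6.0
   vertex 5.8 4.8 5.8
   vertex 1.5 5.0 2.6
  endloop
 endfacet
 facet normal 0.521 0.534 -0.666
  outer loop
   vertex 4.7 4.0 4.3
   vertex 1.5 5.0 2.6
   vertex 5.8 4.8 5.8
  endloop
 endfacet
 facet normal 0.521 0.323 -0.790
  outer loop
   vertex 4.7 4.0 4.3
   vertex 2.2 0.2 1.1
   vertex 1.5 5.0 2.6
  endloop
 endfacet
 facet normal 0.484 -0.718 0.500
  outer loop
   vertex 2.9 0.2 2.0
   vertex 5.8 4.8 5.8
   vertex 0.7 1.5 6.0
  endloop
 endfacet
 facet normal 0.815 -0.036 -0.578
  outer loop
   vertex 2.9 0.2 2.0
   vertex 4.7 4.0 4.3
   vertex 5.8 4.8 5.8
  endloop
 endfacet
 facet normal 0.789 -0.002 -0.614
  outer loop
   vertex 2.9 0.2 2.0
   vertex 2.2 0.2 1.1
   vertex 4.7 4.0 4.3
  endloop
 endfacet
 facet normal -0.177 -0.975 0.138
  outer loop
   vertex 2.9 0.2 2.0
   vertex 0.2 1.1 4.9
   vertex 2.2 0.2 1.1
  endloop
 endfacet
 facet normal 0.036 -0.944 0.327
  outer loop
   vertex 2.9 0.2 2.0
   vertex 0.7 1.5 6.0
   vertex 0.2 1.1 4.9
  endloop
 endfacet
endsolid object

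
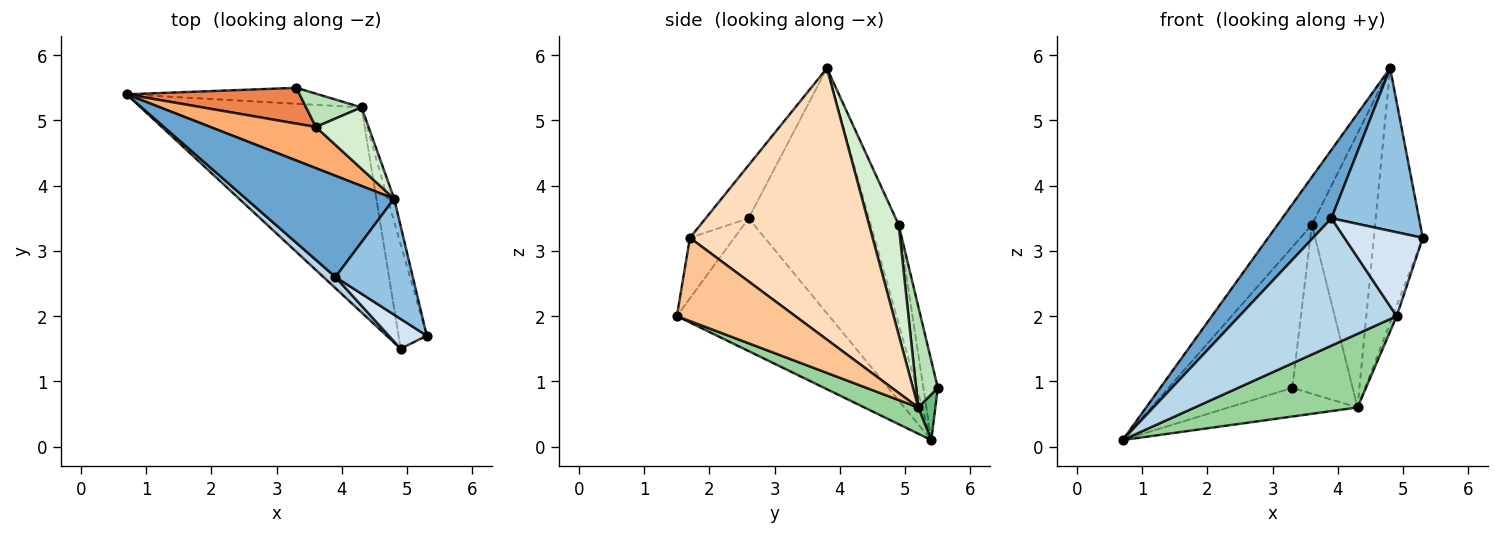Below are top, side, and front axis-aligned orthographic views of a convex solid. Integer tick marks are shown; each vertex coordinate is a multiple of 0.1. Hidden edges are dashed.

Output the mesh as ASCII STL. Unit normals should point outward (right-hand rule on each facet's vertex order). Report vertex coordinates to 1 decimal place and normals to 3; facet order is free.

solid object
 facet normal -0.808 -0.330 0.488
  outer loop
   vertex 3.9 2.6 3.5
   vertex 4.8 3.8 5.8
   vertex 0.7 5.4 0.1
  endloop
 endfacet
 facet normal -0.370 -0.756 0.539
  outer loop
   vertex 3.9 2.6 3.5
   vertex 5.3 1.7 3.2
   vertex 4.8 3.8 5.8
  endloop
 endfacet
 facet normal -0.694 -0.717 0.063
  outer loop
   vertex 3.9 2.6 3.5
   vertex 0.7 5.4 0.1
   vertex 4.9 1.5 2.0
  endloop
 endfacet
 facet normal -0.471 -0.831 0.296
  outer loop
   vertex 3.9 2.6 3.5
   vertex 4.9 1.5 2.0
   vertex 5.3 1.7 3.2
  endloop
 endfacet
 facet normal -0.112 0.963 0.245
  outer loop
   vertex 3.6 4.9 3.4
   vertex 3.3 5.5 0.9
   vertex 0.7 5.4 0.1
  endloop
 endfacet
 facet normal -0.523 0.645 0.557
  outer loop
   vertex 3.6 4.9 3.4
   vertex 0.7 5.4 0.1
   vertex 4.8 3.8 5.8
  endloop
 endfacet
 facet normal 0.947 0.032 -0.321
  outer loop
   vertex 4.3 5.2 0.6
   vertex 5.3 1.7 3.2
   vertex 4.9 1.5 2.0
  endloop
 endfacet
 facet normal 0.966 0.259 -0.023
  outer loop
   vertex 4.3 5.2 0.6
   vertex 4.8 3.8 5.8
   vertex 5.3 1.7 3.2
  endloop
 endfacet
 facet normal 0.115 0.868 -0.483
  outer loop
   vertex 4.3 5.2 0.6
   vertex 0.7 5.4 0.1
   vertex 3.3 5.5 0.9
  endloop
 endfacet
 facet normal 0.111 -0.336 -0.935
  outer loop
   vertex 4.3 5.2 0.6
   vertex 4.9 1.5 2.0
   vertex 0.7 5.4 0.1
  endloop
 endfacet
 facet normal 0.332 0.925 0.182
  outer loop
   vertex 4.3 5.2 0.6
   vertex 3.3 5.5 0.9
   vertex 3.6 4.9 3.4
  endloop
 endfacet
 facet normal 0.416 0.888 0.199
  outer loop
   vertex 4.3 5.2 0.6
   vertex 3.6 4.9 3.4
   vertex 4.8 3.8 5.8
  endloop
 endfacet
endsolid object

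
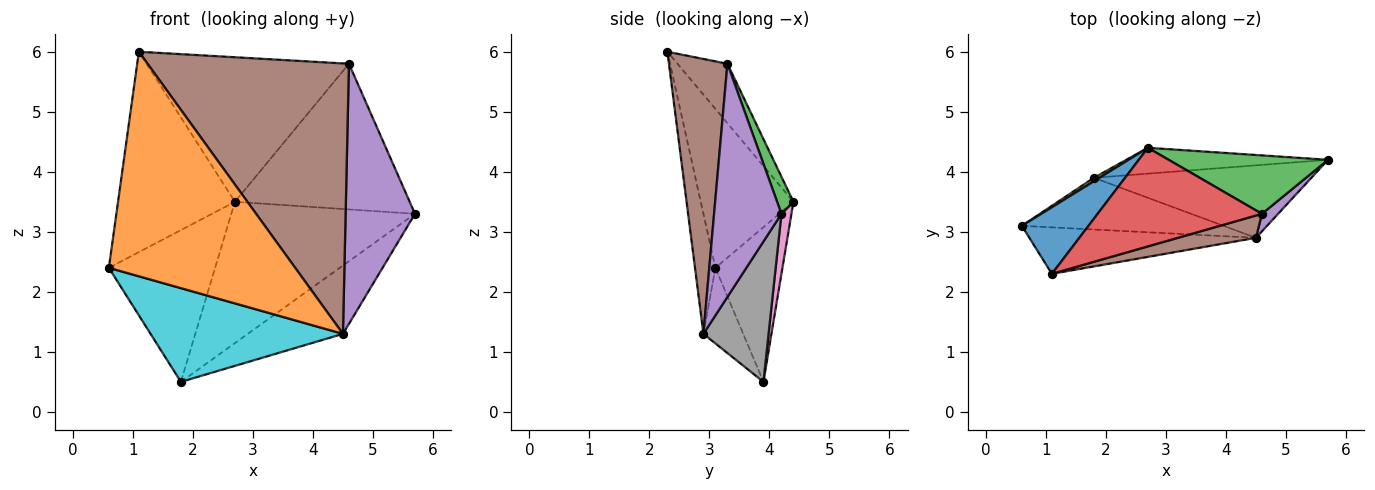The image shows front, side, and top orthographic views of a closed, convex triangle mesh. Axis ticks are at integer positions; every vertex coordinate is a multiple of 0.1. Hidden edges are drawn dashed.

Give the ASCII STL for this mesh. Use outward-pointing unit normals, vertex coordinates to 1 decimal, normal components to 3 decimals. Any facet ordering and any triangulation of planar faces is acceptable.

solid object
 facet normal -0.601 0.758 0.252
  outer loop
   vertex 2.7 4.4 3.5
   vertex 0.6 3.1 2.4
   vertex 1.1 2.3 6.0
  endloop
 endfacet
 facet normal -0.107 -0.974 -0.202
  outer loop
   vertex 4.5 2.9 1.3
   vertex 1.1 2.3 6.0
   vertex 0.6 3.1 2.4
  endloop
 endfacet
 facet normal 0.086 0.925 0.371
  outer loop
   vertex 4.6 3.3 5.8
   vertex 5.7 4.2 3.3
   vertex 2.7 4.4 3.5
  endloop
 endfacet
 facet normal -0.200 0.809 0.552
  outer loop
   vertex 4.6 3.3 5.8
   vertex 2.7 4.4 3.5
   vertex 1.1 2.3 6.0
  endloop
 endfacet
 facet normal 0.696 -0.717 0.048
  outer loop
   vertex 4.6 3.3 5.8
   vertex 4.5 2.9 1.3
   vertex 5.7 4.2 3.3
  endloop
 endfacet
 facet normal 0.278 -0.957 0.079
  outer loop
   vertex 4.6 3.3 5.8
   vertex 1.1 2.3 6.0
   vertex 4.5 2.9 1.3
  endloop
 endfacet
 facet normal 0.053 0.982 -0.180
  outer loop
   vertex 1.8 3.9 0.5
   vertex 2.7 4.4 3.5
   vertex 5.7 4.2 3.3
  endloop
 endfacet
 facet normal 0.425 0.621 -0.659
  outer loop
   vertex 1.8 3.9 0.5
   vertex 5.7 4.2 3.3
   vertex 4.5 2.9 1.3
  endloop
 endfacet
 facet normal -0.533 0.846 0.019
  outer loop
   vertex 1.8 3.9 0.5
   vertex 0.6 3.1 2.4
   vertex 2.7 4.4 3.5
  endloop
 endfacet
 facet normal -0.178 -0.862 -0.475
  outer loop
   vertex 1.8 3.9 0.5
   vertex 4.5 2.9 1.3
   vertex 0.6 3.1 2.4
  endloop
 endfacet
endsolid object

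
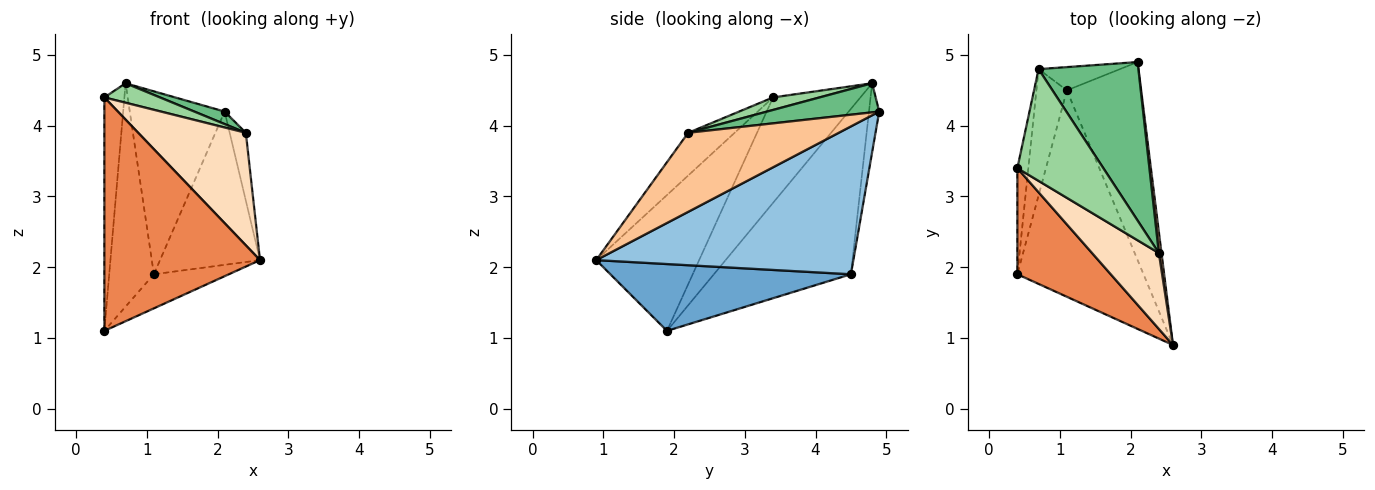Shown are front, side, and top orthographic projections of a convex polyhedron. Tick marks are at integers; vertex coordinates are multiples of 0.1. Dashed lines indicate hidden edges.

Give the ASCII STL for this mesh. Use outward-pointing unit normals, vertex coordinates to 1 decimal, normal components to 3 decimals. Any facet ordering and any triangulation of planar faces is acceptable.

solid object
 facet normal 0.463 0.144 -0.874
  outer loop
   vertex 1.1 4.5 1.9
   vertex 2.6 0.9 2.1
   vertex 0.4 1.9 1.1
  endloop
 endfacet
 facet normal 0.844 0.328 -0.424
  outer loop
   vertex 1.1 4.5 1.9
   vertex 2.1 4.9 4.2
   vertex 2.6 0.9 2.1
  endloop
 endfacet
 facet normal -0.936 0.305 -0.173
  outer loop
   vertex 1.1 4.5 1.9
   vertex 0.4 1.9 1.1
   vertex 0.7 4.8 4.6
  endloop
 endfacet
 facet normal -0.106 0.986 -0.125
  outer loop
   vertex 1.1 4.5 1.9
   vertex 0.7 4.8 4.6
   vertex 2.1 4.9 4.2
  endloop
 endfacet
 facet normal -0.516 -0.780 0.355
  outer loop
   vertex 0.4 3.4 4.4
   vertex 0.4 1.9 1.1
   vertex 2.6 0.9 2.1
  endloop
 endfacet
 facet normal -0.970 0.222 -0.101
  outer loop
   vertex 0.4 3.4 4.4
   vertex 0.7 4.8 4.6
   vertex 0.4 1.9 1.1
  endloop
 endfacet
 facet normal 0.994 0.107 0.033
  outer loop
   vertex 2.4 2.2 3.9
   vertex 2.6 0.9 2.1
   vertex 2.1 4.9 4.2
  endloop
 endfacet
 facet normal -0.337 -0.781 0.526
  outer loop
   vertex 2.4 2.2 3.9
   vertex 0.4 3.4 4.4
   vertex 2.6 0.9 2.1
  endloop
 endfacet
 facet normal 0.279 -0.075 0.957
  outer loop
   vertex 2.4 2.2 3.9
   vertex 2.1 4.9 4.2
   vertex 0.7 4.8 4.6
  endloop
 endfacet
 facet normal 0.142 -0.170 0.975
  outer loop
   vertex 2.4 2.2 3.9
   vertex 0.7 4.8 4.6
   vertex 0.4 3.4 4.4
  endloop
 endfacet
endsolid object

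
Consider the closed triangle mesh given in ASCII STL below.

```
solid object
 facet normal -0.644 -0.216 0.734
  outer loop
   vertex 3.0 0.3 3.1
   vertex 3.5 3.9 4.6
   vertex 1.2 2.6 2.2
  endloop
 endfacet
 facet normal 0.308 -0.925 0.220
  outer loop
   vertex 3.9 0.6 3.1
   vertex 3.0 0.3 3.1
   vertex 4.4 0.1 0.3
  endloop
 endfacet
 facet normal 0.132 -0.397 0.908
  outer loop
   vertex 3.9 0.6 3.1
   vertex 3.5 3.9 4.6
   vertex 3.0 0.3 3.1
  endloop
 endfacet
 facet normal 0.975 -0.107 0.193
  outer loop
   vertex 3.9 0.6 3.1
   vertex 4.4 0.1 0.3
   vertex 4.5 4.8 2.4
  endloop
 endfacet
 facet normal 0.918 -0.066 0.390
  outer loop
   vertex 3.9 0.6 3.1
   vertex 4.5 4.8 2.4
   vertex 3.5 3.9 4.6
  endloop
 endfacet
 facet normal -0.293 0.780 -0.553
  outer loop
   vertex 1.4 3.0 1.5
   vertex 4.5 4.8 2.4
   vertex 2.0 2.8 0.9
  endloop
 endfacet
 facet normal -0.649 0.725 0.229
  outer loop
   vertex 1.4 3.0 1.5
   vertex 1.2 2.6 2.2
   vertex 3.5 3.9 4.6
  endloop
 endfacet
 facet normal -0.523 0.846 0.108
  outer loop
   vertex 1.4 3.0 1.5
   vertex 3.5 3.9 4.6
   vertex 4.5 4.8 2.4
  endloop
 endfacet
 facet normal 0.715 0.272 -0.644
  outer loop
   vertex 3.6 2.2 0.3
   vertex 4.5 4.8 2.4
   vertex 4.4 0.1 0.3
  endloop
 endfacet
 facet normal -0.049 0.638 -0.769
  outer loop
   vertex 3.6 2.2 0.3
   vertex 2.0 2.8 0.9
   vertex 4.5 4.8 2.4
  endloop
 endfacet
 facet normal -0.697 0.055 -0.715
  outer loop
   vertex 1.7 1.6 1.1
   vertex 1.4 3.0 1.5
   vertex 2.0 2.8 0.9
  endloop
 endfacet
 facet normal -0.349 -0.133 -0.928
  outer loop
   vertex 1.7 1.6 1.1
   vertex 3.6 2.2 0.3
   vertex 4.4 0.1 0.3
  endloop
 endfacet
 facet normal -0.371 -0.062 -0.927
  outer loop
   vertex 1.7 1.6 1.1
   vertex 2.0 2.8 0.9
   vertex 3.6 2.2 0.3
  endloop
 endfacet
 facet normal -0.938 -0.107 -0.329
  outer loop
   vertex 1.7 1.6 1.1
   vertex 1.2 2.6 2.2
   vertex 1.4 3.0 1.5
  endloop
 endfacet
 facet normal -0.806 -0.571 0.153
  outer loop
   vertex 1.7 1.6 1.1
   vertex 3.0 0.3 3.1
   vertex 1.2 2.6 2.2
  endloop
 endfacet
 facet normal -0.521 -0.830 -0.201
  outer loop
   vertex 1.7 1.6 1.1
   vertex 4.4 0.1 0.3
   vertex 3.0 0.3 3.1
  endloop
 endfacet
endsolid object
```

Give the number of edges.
24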